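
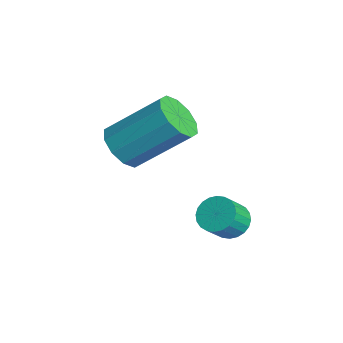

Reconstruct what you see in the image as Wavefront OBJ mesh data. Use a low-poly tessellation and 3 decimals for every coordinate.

v -1.666 -2.447 -0.885
v -0.848 -2.655 -0.99
v -0.277 -1.121 0.42
v -1.094 -0.913 0.525
v -0.968 -2.285 -1.343
v -0.397 -0.751 0.066
v -1.355 -1.977 -1.522
v -0.784 -0.444 -0.112
v -1.86 -1.849 -1.457
v -1.289 -0.315 -0.047
v -2.291 -1.949 -1.173
v -1.72 -0.415 0.236
v -2.483 -2.239 -0.78
v -1.912 -0.705 0.63
v -2.363 -2.609 -0.426
v -1.792 -1.075 0.983
v -1.976 -2.916 -0.248
v -1.405 -1.383 1.162
v -1.471 -3.045 -0.313
v -0.9 -1.511 1.097
v -1.04 -2.945 -0.596
v -0.469 -1.411 0.813
v 0.442 0.194 -3.24
v 0.958 0.569 -3.191
v 1.315 -0.019 -2.451
v 0.798 -0.394 -2.5
v 0.803 0.679 -3.029
v 1.159 0.09 -2.289
v 0.592 0.714 -2.899
v 0.949 0.126 -2.159
v 0.359 0.671 -2.821
v 0.716 0.083 -2.081
v 0.139 0.555 -2.807
v 0.495 -0.033 -2.067
v -0.036 0.384 -2.858
v 0.321 -0.204 -2.119
v -0.138 0.184 -2.968
v 0.219 -0.404 -2.229
v -0.151 -0.014 -3.12
v 0.205 -0.602 -2.38
v -0.075 -0.181 -3.289
v 0.282 -0.769 -2.549
v 0.081 -0.29 -3.451
v 0.437 -0.879 -2.711
v 0.291 -0.326 -3.581
v 0.648 -0.914 -2.841
v 0.524 -0.283 -3.659
v 0.881 -0.871 -2.919
v 0.745 -0.167 -3.673
v 1.101 -0.755 -2.933
v 0.919 0.004 -3.621
v 1.276 -0.584 -2.882
v 1.021 0.204 -3.511
v 1.378 -0.384 -2.772
v 1.035 0.402 -3.36
v 1.391 -0.186 -2.62
f 2 1 5
f 2 5 3
f 3 5 6
f 3 6 4
f 5 1 7
f 5 7 6
f 6 7 8
f 6 8 4
f 7 1 9
f 7 9 8
f 8 9 10
f 8 10 4
f 9 1 11
f 9 11 10
f 10 11 12
f 10 12 4
f 11 1 13
f 11 13 12
f 12 13 14
f 12 14 4
f 13 1 15
f 13 15 14
f 14 15 16
f 14 16 4
f 15 1 17
f 15 17 16
f 16 17 18
f 16 18 4
f 17 1 19
f 17 19 18
f 18 19 20
f 18 20 4
f 19 1 21
f 19 21 20
f 20 21 22
f 20 22 4
f 21 1 2
f 21 2 22
f 22 2 3
f 22 3 4
f 24 23 27
f 24 27 25
f 25 27 28
f 25 28 26
f 27 23 29
f 27 29 28
f 28 29 30
f 28 30 26
f 29 23 31
f 29 31 30
f 30 31 32
f 30 32 26
f 31 23 33
f 31 33 32
f 32 33 34
f 32 34 26
f 33 23 35
f 33 35 34
f 34 35 36
f 34 36 26
f 35 23 37
f 35 37 36
f 36 37 38
f 36 38 26
f 37 23 39
f 37 39 38
f 38 39 40
f 38 40 26
f 39 23 41
f 39 41 40
f 40 41 42
f 40 42 26
f 41 23 43
f 41 43 42
f 42 43 44
f 42 44 26
f 43 23 45
f 43 45 44
f 44 45 46
f 44 46 26
f 45 23 47
f 45 47 46
f 46 47 48
f 46 48 26
f 47 23 49
f 47 49 48
f 48 49 50
f 48 50 26
f 49 23 51
f 49 51 50
f 50 51 52
f 50 52 26
f 51 23 53
f 51 53 52
f 52 53 54
f 52 54 26
f 53 23 55
f 53 55 54
f 54 55 56
f 54 56 26
f 55 23 24
f 55 24 56
f 56 24 25
f 56 25 26



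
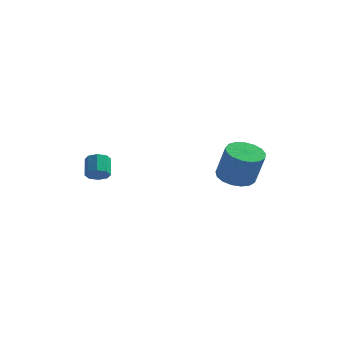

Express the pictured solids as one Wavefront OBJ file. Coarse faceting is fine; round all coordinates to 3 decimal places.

v 2.716 0.461 2.56
v 3.298 1.346 2.527
v 3.925 1.005 4.427
v 3.344 0.119 4.46
v 2.848 1.502 2.703
v 3.475 1.161 4.604
v 2.369 1.42 2.847
v 2.996 1.079 4.747
v 1.969 1.118 2.924
v 2.596 0.777 4.825
v 1.74 0.665 2.919
v 2.367 0.324 4.819
v 1.735 0.165 2.831
v 2.362 -0.176 4.731
v 1.955 -0.267 2.681
v 2.582 -0.608 4.581
v 2.349 -0.532 2.503
v 2.976 -0.873 4.403
v 2.828 -0.57 2.338
v 3.455 -0.911 4.239
v 3.281 -0.372 2.224
v 3.908 -0.713 4.125
v 3.604 0.017 2.187
v 4.231 -0.324 4.088
v 3.725 0.507 2.236
v 4.352 0.166 4.136
v 3.614 0.987 2.358
v 4.241 0.646 4.259
v -3.145 -3.663 3.362
v -2.617 -3.788 3.72
v -2.947 -2.962 4.496
v -3.475 -2.837 4.138
v -2.536 -3.435 3.379
v -2.866 -2.61 4.154
v -2.812 -3.216 3.028
v -3.142 -2.39 3.803
v -3.283 -3.258 2.873
v -3.613 -2.432 3.648
v -3.673 -3.538 3.004
v -4.003 -2.712 3.78
v -3.754 -3.89 3.346
v -4.084 -3.065 4.121
v -3.478 -4.11 3.697
v -3.808 -3.284 4.472
v -3.007 -4.068 3.852
v -3.337 -3.242 4.627
f 2 1 5
f 2 5 3
f 3 5 6
f 3 6 4
f 5 1 7
f 5 7 6
f 6 7 8
f 6 8 4
f 7 1 9
f 7 9 8
f 8 9 10
f 8 10 4
f 9 1 11
f 9 11 10
f 10 11 12
f 10 12 4
f 11 1 13
f 11 13 12
f 12 13 14
f 12 14 4
f 13 1 15
f 13 15 14
f 14 15 16
f 14 16 4
f 15 1 17
f 15 17 16
f 16 17 18
f 16 18 4
f 17 1 19
f 17 19 18
f 18 19 20
f 18 20 4
f 19 1 21
f 19 21 20
f 20 21 22
f 20 22 4
f 21 1 23
f 21 23 22
f 22 23 24
f 22 24 4
f 23 1 25
f 23 25 24
f 24 25 26
f 24 26 4
f 25 1 27
f 25 27 26
f 26 27 28
f 26 28 4
f 27 1 2
f 27 2 28
f 28 2 3
f 28 3 4
f 30 29 33
f 30 33 31
f 31 33 34
f 31 34 32
f 33 29 35
f 33 35 34
f 34 35 36
f 34 36 32
f 35 29 37
f 35 37 36
f 36 37 38
f 36 38 32
f 37 29 39
f 37 39 38
f 38 39 40
f 38 40 32
f 39 29 41
f 39 41 40
f 40 41 42
f 40 42 32
f 41 29 43
f 41 43 42
f 42 43 44
f 42 44 32
f 43 29 45
f 43 45 44
f 44 45 46
f 44 46 32
f 45 29 30
f 45 30 46
f 46 30 31
f 46 31 32



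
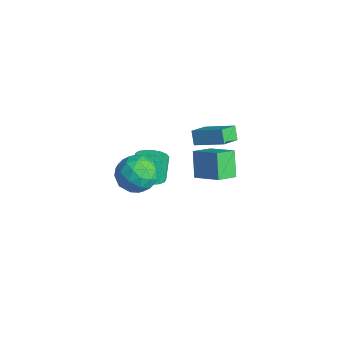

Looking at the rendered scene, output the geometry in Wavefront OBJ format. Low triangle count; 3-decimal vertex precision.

v 0.173 1.724 2.435
v 0.543 0.602 3.044
v 1.646 2.682 3.304
v 2.016 1.559 3.914
v 0.724 1.521 1.726
v 1.094 0.398 2.336
v 2.197 2.478 2.596
v 2.567 1.356 3.205
v 1.658 -2.803 3.292
v 2.39 -2.782 2.29
v 0.49 -4.178 2.41
v 1.222 -4.157 1.408
v 1.642 -4.636 2.473
v 2.363 -3.787 3.018
v 0.517 -3.173 1.682
v 1.238 -2.324 2.227
v 1.684 -3.011 1.295
v 2.379 -3.915 1.784
v 0.501 -3.045 2.916
v 1.196 -3.949 3.405
v 2.126 -2.672 2.868
v 0.754 -4.288 1.832
v 1 -4.57 2.457
v 1.43 -4.557 1.869
v 2.111 -3.263 3.296
v 2.541 -3.25 2.707
v 2.101 -4.34 2.815
v 0.339 -3.71 1.993
v 0.769 -3.697 1.404
v 1.45 -2.403 2.831
v 1.88 -2.39 2.243
v 0.779 -2.62 1.885
v 2.142 -2.794 1.695
v 1.455 -3.602 1.176
v 1.041 -3.024 1.338
v 1.465 -2.525 1.658
v 2.55 -3.325 1.982
v 1.864 -4.133 1.464
v 2.111 -4.415 2.089
v 2.535 -3.916 2.409
v 2.136 -3.46 1.397
v 1.016 -2.827 3.236
v 0.33 -3.635 2.718
v 0.345 -3.044 2.291
v 0.769 -2.545 2.611
v 1.425 -3.358 3.524
v 0.738 -4.166 3.005
v 1.415 -4.435 3.042
v 1.839 -3.936 3.362
v 0.744 -3.5 3.303
v -2.634 4.032 -3.565
v -2.537 2.754 -2.977
v -1.019 4.595 -2.607
v -0.922 3.317 -2.019
v -1.638 3.483 -4.921
v -1.541 2.205 -4.333
v -0.023 4.046 -3.963
v 0.074 2.768 -3.375
v 0.728 -2.26 0.493
v 1.513 -1.768 0.574
v 1.057 -1.268 1.968
v 0.272 -1.76 1.887
v 1.23 -1.485 0.379
v 0.773 -0.985 1.774
v 0.831 -1.379 0.211
v 0.375 -0.88 1.606
v 0.409 -1.476 0.107
v -0.047 -0.976 1.502
v 0.06 -1.752 0.092
v -0.396 -1.252 1.486
v -0.136 -2.144 0.168
v -0.592 -1.645 1.563
v -0.134 -2.563 0.319
v -0.59 -2.063 1.714
v 0.066 -2.912 0.51
v -0.391 -2.413 1.904
v 0.417 -3.112 0.696
v -0.04 -2.613 2.091
v 0.84 -3.117 0.836
v 0.383 -2.617 2.231
v 1.237 -2.925 0.898
v 0.78 -2.426 2.292
v 1.517 -2.581 0.866
v 1.06 -2.081 2.261
v 1.617 -2.163 0.749
v 1.16 -1.664 2.144
f 2 4 1
f 5 2 1
f 1 4 3
f 3 5 1
f 2 8 4
f 6 2 5
f 6 8 2
f 4 8 3
f 7 5 3
f 3 8 7
f 7 6 5
f 8 6 7
f 9 46 25
f 46 20 49
f 25 49 14
f 46 49 25
f 9 25 21
f 25 14 26
f 21 26 10
f 25 26 21
f 9 21 30
f 21 10 31
f 30 31 16
f 21 31 30
f 9 30 42
f 30 16 45
f 42 45 19
f 30 45 42
f 9 42 46
f 42 19 50
f 46 50 20
f 42 50 46
f 10 26 37
f 26 14 40
f 37 40 18
f 26 40 37
f 14 49 27
f 49 20 48
f 27 48 13
f 49 48 27
f 20 50 47
f 50 19 43
f 47 43 11
f 50 43 47
f 19 45 44
f 45 16 32
f 44 32 15
f 45 32 44
f 16 31 36
f 31 10 33
f 36 33 17
f 31 33 36
f 12 38 24
f 38 18 39
f 24 39 13
f 38 39 24
f 12 24 22
f 24 13 23
f 22 23 11
f 24 23 22
f 12 22 29
f 22 11 28
f 29 28 15
f 22 28 29
f 12 29 34
f 29 15 35
f 34 35 17
f 29 35 34
f 12 34 38
f 34 17 41
f 38 41 18
f 34 41 38
f 13 39 27
f 39 18 40
f 27 40 14
f 39 40 27
f 11 23 47
f 23 13 48
f 47 48 20
f 23 48 47
f 15 28 44
f 28 11 43
f 44 43 19
f 28 43 44
f 17 35 36
f 35 15 32
f 36 32 16
f 35 32 36
f 18 41 37
f 41 17 33
f 37 33 10
f 41 33 37
f 52 54 51
f 55 52 51
f 51 54 53
f 53 55 51
f 52 58 54
f 56 52 55
f 56 58 52
f 54 58 53
f 57 55 53
f 53 58 57
f 57 56 55
f 58 56 57
f 60 59 63
f 60 63 61
f 61 63 64
f 61 64 62
f 63 59 65
f 63 65 64
f 64 65 66
f 64 66 62
f 65 59 67
f 65 67 66
f 66 67 68
f 66 68 62
f 67 59 69
f 67 69 68
f 68 69 70
f 68 70 62
f 69 59 71
f 69 71 70
f 70 71 72
f 70 72 62
f 71 59 73
f 71 73 72
f 72 73 74
f 72 74 62
f 73 59 75
f 73 75 74
f 74 75 76
f 74 76 62
f 75 59 77
f 75 77 76
f 76 77 78
f 76 78 62
f 77 59 79
f 77 79 78
f 78 79 80
f 78 80 62
f 79 59 81
f 79 81 80
f 80 81 82
f 80 82 62
f 81 59 83
f 81 83 82
f 82 83 84
f 82 84 62
f 83 59 85
f 83 85 84
f 84 85 86
f 84 86 62
f 85 59 60
f 85 60 86
f 86 60 61
f 86 61 62



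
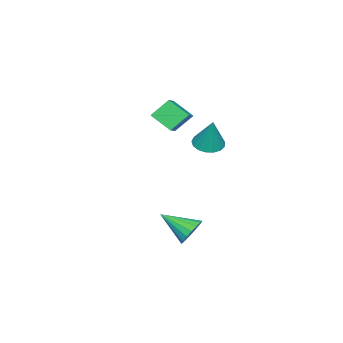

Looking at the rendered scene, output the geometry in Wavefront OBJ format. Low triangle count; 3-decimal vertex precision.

v -2.195 1.337 0.243
v -1.313 1.182 0.035
v -1.645 1.903 2.157
v -1.373 1.604 -0.072
v -1.623 1.966 -0.108
v -2.003 2.183 -0.062
v -2.427 2.206 0.053
v -2.798 2.031 0.211
v -3.031 1.696 0.378
v -3.073 1.279 0.513
v -2.913 0.875 0.586
v -2.589 0.577 0.581
v -2.175 0.453 0.499
v -1.765 0.532 0.358
v -1.454 0.795 0.191
v -4.72 -0.965 0.833
v -4.745 -2.231 1.709
v -3.417 -0.537 1.488
v -3.441 -1.803 2.364
v -3.959 -1.697 -0.204
v -3.983 -2.963 0.672
v -2.655 -1.269 0.451
v -2.68 -2.535 1.327
v 3.355 3.34 -3.552
v 4.245 3.317 -3.784
v 3.565 1.6 -2.568
v 4.241 3.533 -3.4
v 4.034 3.705 -3.052
v 3.672 3.794 -2.818
v 3.237 3.778 -2.752
v 2.829 3.662 -2.87
v 2.541 3.472 -3.144
v 2.44 3.252 -3.512
v 2.548 3.052 -3.889
v 2.841 2.917 -4.189
v 3.252 2.88 -4.343
v 3.686 2.948 -4.316
v 4.045 3.105 -4.114
f 2 1 4
f 2 4 3
f 4 1 5
f 4 5 3
f 5 1 6
f 5 6 3
f 6 1 7
f 6 7 3
f 7 1 8
f 7 8 3
f 8 1 9
f 8 9 3
f 9 1 10
f 9 10 3
f 10 1 11
f 10 11 3
f 11 1 12
f 11 12 3
f 12 1 13
f 12 13 3
f 13 1 14
f 13 14 3
f 14 1 15
f 14 15 3
f 15 1 2
f 15 2 3
f 17 19 16
f 20 17 16
f 16 19 18
f 18 20 16
f 17 23 19
f 21 17 20
f 21 23 17
f 19 23 18
f 22 20 18
f 18 23 22
f 22 21 20
f 23 21 22
f 25 24 27
f 25 27 26
f 27 24 28
f 27 28 26
f 28 24 29
f 28 29 26
f 29 24 30
f 29 30 26
f 30 24 31
f 30 31 26
f 31 24 32
f 31 32 26
f 32 24 33
f 32 33 26
f 33 24 34
f 33 34 26
f 34 24 35
f 34 35 26
f 35 24 36
f 35 36 26
f 36 24 37
f 36 37 26
f 37 24 38
f 37 38 26
f 38 24 25
f 38 25 26



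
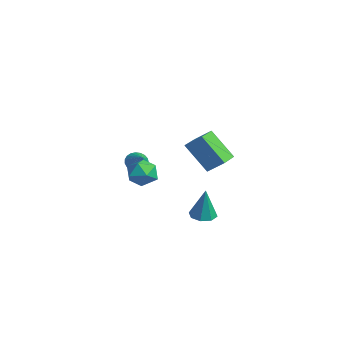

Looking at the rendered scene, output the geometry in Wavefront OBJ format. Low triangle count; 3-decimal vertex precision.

v -0.032 0.379 0.921
v -1.111 -0.474 2.586
v -1.095 1.425 0.767
v -2.175 0.572 2.432
v 0.575 1.108 1.688
v -0.505 0.255 3.353
v -0.489 2.154 1.534
v -1.568 1.301 3.199
v 3.224 -1.29 -0.509
v 3.831 -1.714 -0.626
v 3.576 -1.31 1.389
v 3.949 -1.153 -0.642
v 3.642 -0.671 -0.58
v 3.09 -0.552 -0.476
v 2.617 -0.865 -0.391
v 2.499 -1.427 -0.376
v 2.805 -1.908 -0.438
v 3.357 -2.027 -0.541
v 0.089 -3.629 1.802
v 0.666 -2.883 1.96
v 1.274 -4.597 2.04
v 1.851 -3.851 2.198
v 1.164 -4.065 2.827
v 0.431 -3.467 2.681
v 1.509 -4.013 1.319
v 0.776 -3.415 1.173
v 1.544 -3.12 1.662
v 1.331 -3.153 2.594
v 0.609 -4.327 1.406
v 0.396 -4.36 2.338
v -4.561 -1.86 0.157
v -4.205 -2.088 -0.376
v -3.379 -2 1.003
v -4.162 -1.81 -0.392
v -4.187 -1.539 -0.312
v -4.277 -1.325 -0.151
v -4.416 -1.203 0.063
v -4.58 -1.194 0.293
v -4.74 -1.301 0.499
v -4.87 -1.505 0.647
v -4.946 -1.77 0.709
v -4.956 -2.05 0.677
v -4.897 -2.298 0.554
v -4.78 -2.47 0.362
v -4.625 -2.537 0.135
v -4.459 -2.487 -0.088
v -4.311 -2.328 -0.269
f 2 4 1
f 5 2 1
f 1 4 3
f 3 5 1
f 2 8 4
f 6 2 5
f 6 8 2
f 4 8 3
f 7 5 3
f 3 8 7
f 7 6 5
f 8 6 7
f 10 9 12
f 10 12 11
f 12 9 13
f 12 13 11
f 13 9 14
f 13 14 11
f 14 9 15
f 14 15 11
f 15 9 16
f 15 16 11
f 16 9 17
f 16 17 11
f 17 9 18
f 17 18 11
f 18 9 10
f 18 10 11
f 19 30 24
f 19 24 20
f 19 20 26
f 19 26 29
f 19 29 30
f 20 24 28
f 24 30 23
f 30 29 21
f 29 26 25
f 26 20 27
f 22 28 23
f 22 23 21
f 22 21 25
f 22 25 27
f 22 27 28
f 23 28 24
f 21 23 30
f 25 21 29
f 27 25 26
f 28 27 20
f 32 31 34
f 32 34 33
f 34 31 35
f 34 35 33
f 35 31 36
f 35 36 33
f 36 31 37
f 36 37 33
f 37 31 38
f 37 38 33
f 38 31 39
f 38 39 33
f 39 31 40
f 39 40 33
f 40 31 41
f 40 41 33
f 41 31 42
f 41 42 33
f 42 31 43
f 42 43 33
f 43 31 44
f 43 44 33
f 44 31 45
f 44 45 33
f 45 31 46
f 45 46 33
f 46 31 47
f 46 47 33
f 47 31 32
f 47 32 33



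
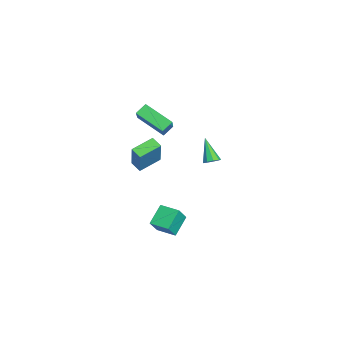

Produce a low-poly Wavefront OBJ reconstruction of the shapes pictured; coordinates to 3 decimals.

v -2.175 -3.224 0.825
v -1.166 -3.228 2.746
v -2.953 -1.972 1.237
v -1.944 -1.977 3.158
v -1.596 -2.763 0.522
v -0.587 -2.768 2.443
v -2.374 -1.512 0.934
v -1.365 -1.516 2.855
v -2.099 1.519 0.857
v -1.699 1.211 1.101
v -3.181 1.181 2.203
v -1.672 1.576 1.215
v -1.844 1.914 1.161
v -2.135 2.067 0.965
v -2.41 1.963 0.718
v -2.539 1.652 0.537
v -2.462 1.278 0.505
v -2.215 1.017 0.638
v -1.914 0.99 0.873
v -2.946 -2.912 4.695
v -3.359 -2.326 5.187
v -4.362 -2.791 3.36
v -4.776 -2.205 3.853
v -1.924 -1.395 3.747
v -2.338 -0.809 4.24
v -3.341 -1.274 2.413
v -3.754 -0.688 2.905
v -1.492 -1.77 -4.788
v -0.828 -2.232 -3.658
v -2.507 -1.08 -3.908
v -1.842 -1.542 -2.779
v -0.758 -0.698 -4.781
v -0.093 -1.16 -3.652
v -1.772 -0.008 -3.902
v -1.108 -0.47 -2.772
f 2 4 1
f 5 2 1
f 1 4 3
f 3 5 1
f 2 8 4
f 6 2 5
f 6 8 2
f 4 8 3
f 7 5 3
f 3 8 7
f 7 6 5
f 8 6 7
f 10 9 12
f 10 12 11
f 12 9 13
f 12 13 11
f 13 9 14
f 13 14 11
f 14 9 15
f 14 15 11
f 15 9 16
f 15 16 11
f 16 9 17
f 16 17 11
f 17 9 18
f 17 18 11
f 18 9 19
f 18 19 11
f 19 9 10
f 19 10 11
f 21 23 20
f 24 21 20
f 20 23 22
f 22 24 20
f 21 27 23
f 25 21 24
f 25 27 21
f 23 27 22
f 26 24 22
f 22 27 26
f 26 25 24
f 27 25 26
f 29 31 28
f 32 29 28
f 28 31 30
f 30 32 28
f 29 35 31
f 33 29 32
f 33 35 29
f 31 35 30
f 34 32 30
f 30 35 34
f 34 33 32
f 35 33 34



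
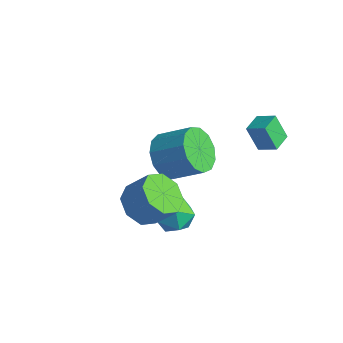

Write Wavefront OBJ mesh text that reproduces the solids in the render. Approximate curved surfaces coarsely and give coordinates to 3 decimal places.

v -1.336 -2.5 -1.838
v -0.609 -3.097 -2.111
v 0.144 -2.637 -1.116
v -0.584 -2.04 -0.842
v -0.573 -2.428 -2.448
v 0.179 -1.967 -1.453
v -0.984 -1.801 -2.427
v -0.232 -1.34 -1.432
v -1.602 -1.584 -2.061
v -0.849 -1.123 -1.066
v -2.064 -1.903 -1.564
v -1.311 -1.443 -0.569
v -2.099 -2.573 -1.227
v -1.347 -2.112 -0.232
v -1.688 -3.2 -1.248
v -0.936 -2.739 -0.253
v -1.071 -3.417 -1.614
v -0.318 -2.956 -0.619
v -1.385 -0.376 -2.855
v -0.601 -0.436 -3.322
v -2.019 -1.324 -3.798
v -1.235 -1.384 -4.265
v -1.295 -1.739 -3.424
v -0.903 -1.153 -2.841
v -1.717 -0.607 -4.279
v -1.325 -0.021 -3.696
v -0.806 -0.578 -4.202
v -0.545 -1.278 -3.674
v -2.075 -0.482 -3.446
v -1.814 -1.182 -2.918
v 0.419 1.809 0.105
v -0.061 1.611 1.165
v 0.097 2.659 0.117
v -0.383 2.462 1.177
v 1.143 2.078 0.483
v 0.663 1.881 1.543
v 0.821 2.929 0.495
v 0.341 2.731 1.555
v -4.315 1.306 -3.551
v -3.554 0.857 -4.206
v -2.364 1.585 -3.324
v -3.125 2.034 -2.669
v -3.701 1.404 -4.459
v -2.512 2.131 -3.576
v -4.043 1.92 -4.423
v -2.854 2.647 -3.54
v -4.471 2.24 -4.111
v -3.282 2.968 -3.228
v -4.85 2.265 -3.62
v -3.661 2.992 -2.738
v -5.058 1.985 -3.108
v -3.869 2.712 -2.226
v -5.031 1.489 -2.737
v -3.842 2.217 -1.854
v -4.776 0.936 -2.624
v -3.587 1.663 -1.741
v -4.375 0.5 -2.806
v -3.186 1.227 -1.923
v -3.954 0.32 -3.224
v -2.765 1.047 -2.341
v -3.648 0.453 -3.746
v -2.459 1.181 -2.863
f 2 1 5
f 2 5 3
f 3 5 6
f 3 6 4
f 5 1 7
f 5 7 6
f 6 7 8
f 6 8 4
f 7 1 9
f 7 9 8
f 8 9 10
f 8 10 4
f 9 1 11
f 9 11 10
f 10 11 12
f 10 12 4
f 11 1 13
f 11 13 12
f 12 13 14
f 12 14 4
f 13 1 15
f 13 15 14
f 14 15 16
f 14 16 4
f 15 1 17
f 15 17 16
f 16 17 18
f 16 18 4
f 17 1 2
f 17 2 18
f 18 2 3
f 18 3 4
f 19 30 24
f 19 24 20
f 19 20 26
f 19 26 29
f 19 29 30
f 20 24 28
f 24 30 23
f 30 29 21
f 29 26 25
f 26 20 27
f 22 28 23
f 22 23 21
f 22 21 25
f 22 25 27
f 22 27 28
f 23 28 24
f 21 23 30
f 25 21 29
f 27 25 26
f 28 27 20
f 32 34 31
f 35 32 31
f 31 34 33
f 33 35 31
f 32 38 34
f 36 32 35
f 36 38 32
f 34 38 33
f 37 35 33
f 33 38 37
f 37 36 35
f 38 36 37
f 40 39 43
f 40 43 41
f 41 43 44
f 41 44 42
f 43 39 45
f 43 45 44
f 44 45 46
f 44 46 42
f 45 39 47
f 45 47 46
f 46 47 48
f 46 48 42
f 47 39 49
f 47 49 48
f 48 49 50
f 48 50 42
f 49 39 51
f 49 51 50
f 50 51 52
f 50 52 42
f 51 39 53
f 51 53 52
f 52 53 54
f 52 54 42
f 53 39 55
f 53 55 54
f 54 55 56
f 54 56 42
f 55 39 57
f 55 57 56
f 56 57 58
f 56 58 42
f 57 39 59
f 57 59 58
f 58 59 60
f 58 60 42
f 59 39 61
f 59 61 60
f 60 61 62
f 60 62 42
f 61 39 40
f 61 40 62
f 62 40 41
f 62 41 42



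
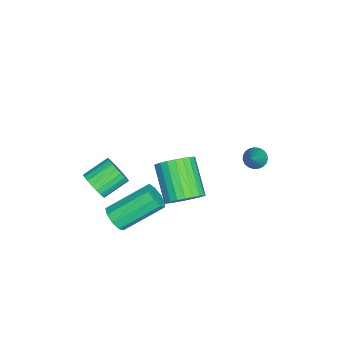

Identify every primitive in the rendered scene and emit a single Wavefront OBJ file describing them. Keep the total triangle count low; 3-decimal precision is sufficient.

v 3.185 -2.295 -1.717
v 3.539 -1.858 -2.098
v 2.79 -0.208 -0.905
v 2.435 -0.645 -0.523
v 3.115 -1.92 -2.279
v 2.366 -0.269 -1.086
v 2.724 -2.157 -2.197
v 1.975 -0.507 -1.004
v 2.548 -2.459 -1.89
v 1.799 -0.808 -0.697
v 2.67 -2.684 -1.502
v 1.921 -1.034 -0.308
v 3.033 -2.727 -1.214
v 2.284 -1.077 -0.021
v 3.467 -2.568 -1.162
v 2.718 -0.918 0.032
v 3.769 -2.282 -1.369
v 3.02 -0.631 -0.175
v 3.797 -2.001 -1.739
v 3.048 -0.351 -0.545
v 2.909 0.683 -0.031
v 3.524 0.462 0.559
v 2.146 -0.223 1.74
v 1.531 -0.003 1.151
v 3.449 0.783 0.657
v 2.071 0.097 1.838
v 3.291 1.088 0.65
v 1.914 0.402 1.832
v 3.076 1.331 0.54
v 1.698 0.646 1.722
v 2.835 1.476 0.343
v 1.457 0.791 1.525
v 2.605 1.5 0.089
v 1.227 0.815 1.27
v 2.422 1.399 -0.183
v 1.044 0.714 0.998
v 2.312 1.19 -0.432
v 0.935 0.505 0.749
v 2.294 0.903 -0.62
v 0.916 0.218 0.561
v 2.369 0.583 -0.718
v 0.991 -0.103 0.463
v 2.526 0.278 -0.712
v 1.149 -0.408 0.47
v 2.742 0.034 -0.602
v 1.364 -0.651 0.58
v 2.983 -0.111 -0.405
v 1.605 -0.796 0.777
v 3.213 -0.135 -0.15
v 1.835 -0.82 1.031
v 3.396 -0.034 0.122
v 2.018 -0.719 1.303
v 3.505 0.175 0.371
v 2.128 -0.51 1.552
v 2.724 -3.277 -0.015
v 3.038 -2.757 -0.421
v 2.29 -1.844 0.17
v 1.976 -2.363 0.575
v 2.802 -2.838 -0.594
v 2.054 -1.925 -0.003
v 2.553 -2.996 -0.667
v 1.805 -2.082 -0.077
v 2.333 -3.201 -0.627
v 1.585 -2.288 -0.037
v 2.181 -3.42 -0.482
v 1.433 -2.507 0.109
v 2.123 -3.614 -0.256
v 1.375 -2.701 0.335
v 2.169 -3.749 0.012
v 1.42 -2.836 0.602
v 2.31 -3.803 0.275
v 1.562 -2.89 0.865
v 2.524 -3.766 0.488
v 1.775 -2.853 1.078
v 2.772 -3.644 0.614
v 2.023 -2.731 1.204
v 3.011 -3.459 0.631
v 2.263 -2.546 1.221
v 3.201 -3.242 0.536
v 2.453 -2.329 1.126
v 3.309 -3.031 0.346
v 2.561 -2.118 0.937
v 3.315 -2.863 0.094
v 2.567 -1.949 0.684
v 3.22 -2.766 -0.177
v 2.471 -1.852 0.413
v -2.857 2.901 -2.725
v -2.504 2.65 -3.095
v -1.443 2.879 -1.355
v -2.461 2.879 -3.135
v -2.488 3.113 -3.104
v -2.578 3.31 -3.007
v -2.716 3.436 -2.862
v -2.879 3.47 -2.694
v -3.038 3.405 -2.53
v -3.166 3.254 -2.401
v -3.241 3.041 -2.327
v -3.249 2.804 -2.323
v -3.19 2.584 -2.388
v -3.073 2.419 -2.511
v -2.919 2.337 -2.671
v -2.754 2.353 -2.841
v -2.607 2.463 -2.991
f 2 1 5
f 2 5 3
f 3 5 6
f 3 6 4
f 5 1 7
f 5 7 6
f 6 7 8
f 6 8 4
f 7 1 9
f 7 9 8
f 8 9 10
f 8 10 4
f 9 1 11
f 9 11 10
f 10 11 12
f 10 12 4
f 11 1 13
f 11 13 12
f 12 13 14
f 12 14 4
f 13 1 15
f 13 15 14
f 14 15 16
f 14 16 4
f 15 1 17
f 15 17 16
f 16 17 18
f 16 18 4
f 17 1 19
f 17 19 18
f 18 19 20
f 18 20 4
f 19 1 2
f 19 2 20
f 20 2 3
f 20 3 4
f 22 21 25
f 22 25 23
f 23 25 26
f 23 26 24
f 25 21 27
f 25 27 26
f 26 27 28
f 26 28 24
f 27 21 29
f 27 29 28
f 28 29 30
f 28 30 24
f 29 21 31
f 29 31 30
f 30 31 32
f 30 32 24
f 31 21 33
f 31 33 32
f 32 33 34
f 32 34 24
f 33 21 35
f 33 35 34
f 34 35 36
f 34 36 24
f 35 21 37
f 35 37 36
f 36 37 38
f 36 38 24
f 37 21 39
f 37 39 38
f 38 39 40
f 38 40 24
f 39 21 41
f 39 41 40
f 40 41 42
f 40 42 24
f 41 21 43
f 41 43 42
f 42 43 44
f 42 44 24
f 43 21 45
f 43 45 44
f 44 45 46
f 44 46 24
f 45 21 47
f 45 47 46
f 46 47 48
f 46 48 24
f 47 21 49
f 47 49 48
f 48 49 50
f 48 50 24
f 49 21 51
f 49 51 50
f 50 51 52
f 50 52 24
f 51 21 53
f 51 53 52
f 52 53 54
f 52 54 24
f 53 21 22
f 53 22 54
f 54 22 23
f 54 23 24
f 56 55 59
f 56 59 57
f 57 59 60
f 57 60 58
f 59 55 61
f 59 61 60
f 60 61 62
f 60 62 58
f 61 55 63
f 61 63 62
f 62 63 64
f 62 64 58
f 63 55 65
f 63 65 64
f 64 65 66
f 64 66 58
f 65 55 67
f 65 67 66
f 66 67 68
f 66 68 58
f 67 55 69
f 67 69 68
f 68 69 70
f 68 70 58
f 69 55 71
f 69 71 70
f 70 71 72
f 70 72 58
f 71 55 73
f 71 73 72
f 72 73 74
f 72 74 58
f 73 55 75
f 73 75 74
f 74 75 76
f 74 76 58
f 75 55 77
f 75 77 76
f 76 77 78
f 76 78 58
f 77 55 79
f 77 79 78
f 78 79 80
f 78 80 58
f 79 55 81
f 79 81 80
f 80 81 82
f 80 82 58
f 81 55 83
f 81 83 82
f 82 83 84
f 82 84 58
f 83 55 85
f 83 85 84
f 84 85 86
f 84 86 58
f 85 55 56
f 85 56 86
f 86 56 57
f 86 57 58
f 88 87 90
f 88 90 89
f 90 87 91
f 90 91 89
f 91 87 92
f 91 92 89
f 92 87 93
f 92 93 89
f 93 87 94
f 93 94 89
f 94 87 95
f 94 95 89
f 95 87 96
f 95 96 89
f 96 87 97
f 96 97 89
f 97 87 98
f 97 98 89
f 98 87 99
f 98 99 89
f 99 87 100
f 99 100 89
f 100 87 101
f 100 101 89
f 101 87 102
f 101 102 89
f 102 87 103
f 102 103 89
f 103 87 88
f 103 88 89



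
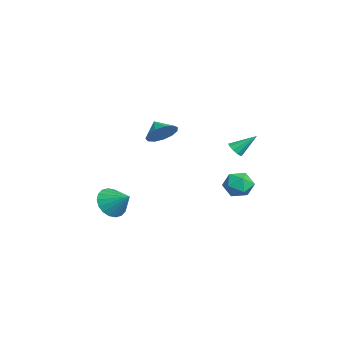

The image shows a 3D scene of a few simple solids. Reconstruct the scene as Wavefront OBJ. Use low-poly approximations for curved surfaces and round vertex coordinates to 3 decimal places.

v -0.034 3.033 -3.412
v 0.654 2.705 -2.888
v -1.034 2.435 -2.472
v -0.346 2.107 -1.948
v -0.502 3.018 -1.99
v 0.116 3.388 -2.571
v -0.496 1.752 -2.789
v 0.122 2.122 -3.37
v 0.369 1.914 -2.503
v 0.365 2.696 -2.009
v -0.745 2.444 -3.351
v -0.749 3.226 -2.857
v 1.509 -4.354 -2.813
v 2.254 -4.592 -3.42
v 2.391 -3.546 -2.047
v 2.086 -4.231 -3.608
v 1.804 -3.894 -3.638
v 1.463 -3.648 -3.505
v 1.131 -3.542 -3.235
v 0.875 -3.597 -2.881
v 0.744 -3.802 -2.514
v 0.764 -4.116 -2.206
v 0.932 -4.478 -2.018
v 1.215 -4.814 -1.987
v 1.555 -5.06 -2.12
v 1.887 -5.166 -2.39
v 2.144 -5.111 -2.744
v 2.275 -4.906 -3.111
v -0.579 2.45 -0.266
v -0.094 2.248 -0.102
v -0.441 3.57 0.706
v -0.037 2.463 -0.359
v -0.186 2.674 -0.58
v -0.486 2.798 -0.681
v -0.821 2.79 -0.624
v -1.063 2.652 -0.43
v -1.121 2.436 -0.174
v -0.971 2.226 0.047
v -0.672 2.101 0.149
v -0.337 2.109 0.092
v -1.482 -1.307 0.786
v -1.009 -2.098 0.97
v -2.238 -1.613 1.414
v -0.853 -1.743 1.331
v -0.896 -1.25 1.519
v -1.126 -0.775 1.475
v -1.468 -0.469 1.211
v -1.815 -0.428 0.813
v -2.056 -0.667 0.406
v -2.114 -1.109 0.12
v -1.972 -1.613 0.045
v -1.674 -2.021 0.206
v -1.315 -2.201 0.55
f 1 12 6
f 1 6 2
f 1 2 8
f 1 8 11
f 1 11 12
f 2 6 10
f 6 12 5
f 12 11 3
f 11 8 7
f 8 2 9
f 4 10 5
f 4 5 3
f 4 3 7
f 4 7 9
f 4 9 10
f 5 10 6
f 3 5 12
f 7 3 11
f 9 7 8
f 10 9 2
f 14 13 16
f 14 16 15
f 16 13 17
f 16 17 15
f 17 13 18
f 17 18 15
f 18 13 19
f 18 19 15
f 19 13 20
f 19 20 15
f 20 13 21
f 20 21 15
f 21 13 22
f 21 22 15
f 22 13 23
f 22 23 15
f 23 13 24
f 23 24 15
f 24 13 25
f 24 25 15
f 25 13 26
f 25 26 15
f 26 13 27
f 26 27 15
f 27 13 28
f 27 28 15
f 28 13 14
f 28 14 15
f 30 29 32
f 30 32 31
f 32 29 33
f 32 33 31
f 33 29 34
f 33 34 31
f 34 29 35
f 34 35 31
f 35 29 36
f 35 36 31
f 36 29 37
f 36 37 31
f 37 29 38
f 37 38 31
f 38 29 39
f 38 39 31
f 39 29 40
f 39 40 31
f 40 29 30
f 40 30 31
f 42 41 44
f 42 44 43
f 44 41 45
f 44 45 43
f 45 41 46
f 45 46 43
f 46 41 47
f 46 47 43
f 47 41 48
f 47 48 43
f 48 41 49
f 48 49 43
f 49 41 50
f 49 50 43
f 50 41 51
f 50 51 43
f 51 41 52
f 51 52 43
f 52 41 53
f 52 53 43
f 53 41 42
f 53 42 43



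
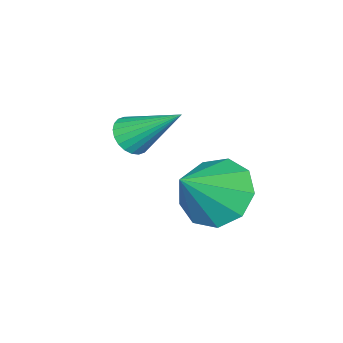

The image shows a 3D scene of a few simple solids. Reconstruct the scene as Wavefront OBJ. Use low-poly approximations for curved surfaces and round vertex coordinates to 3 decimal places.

v -2.748 -4.594 1.868
v -2.33 -4.294 1.58
v -2.912 -3.266 3.012
v -2.519 -4.223 1.471
v -2.743 -4.209 1.421
v -2.969 -4.253 1.44
v -3.16 -4.349 1.524
v -3.289 -4.482 1.661
v -3.336 -4.632 1.829
v -3.293 -4.777 2.003
v -3.167 -4.894 2.156
v -2.978 -4.965 2.266
v -2.753 -4.979 2.315
v -2.528 -4.935 2.296
v -2.336 -4.839 2.212
v -2.207 -4.706 2.076
v -2.161 -4.556 1.908
v -2.204 -4.411 1.734
v -2.554 -2.054 0.965
v -1.909 -2.281 0.208
v -1.326 -2.266 2.075
v -1.901 -1.594 0.33
v -2.199 -1.122 0.749
v -2.662 -1.086 1.269
v -3.076 -1.503 1.647
v -3.245 -2.177 1.705
v -3.091 -2.794 1.417
v -2.686 -3.064 0.917
v -2.219 -2.862 0.44
f 2 1 4
f 2 4 3
f 4 1 5
f 4 5 3
f 5 1 6
f 5 6 3
f 6 1 7
f 6 7 3
f 7 1 8
f 7 8 3
f 8 1 9
f 8 9 3
f 9 1 10
f 9 10 3
f 10 1 11
f 10 11 3
f 11 1 12
f 11 12 3
f 12 1 13
f 12 13 3
f 13 1 14
f 13 14 3
f 14 1 15
f 14 15 3
f 15 1 16
f 15 16 3
f 16 1 17
f 16 17 3
f 17 1 18
f 17 18 3
f 18 1 2
f 18 2 3
f 20 19 22
f 20 22 21
f 22 19 23
f 22 23 21
f 23 19 24
f 23 24 21
f 24 19 25
f 24 25 21
f 25 19 26
f 25 26 21
f 26 19 27
f 26 27 21
f 27 19 28
f 27 28 21
f 28 19 29
f 28 29 21
f 29 19 20
f 29 20 21



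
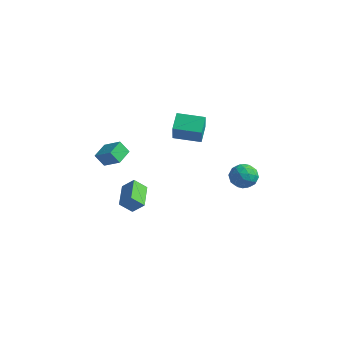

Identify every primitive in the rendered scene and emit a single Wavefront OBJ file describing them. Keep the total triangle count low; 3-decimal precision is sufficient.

v -3.15 -3.642 2.441
v -2.012 -3.62 3.167
v -3.324 -2.499 2.679
v -2.186 -2.477 3.405
v -2.654 -3.403 1.655
v -1.516 -3.381 2.381
v -2.828 -2.26 1.893
v -1.69 -2.238 2.619
v 2.795 3.799 -1.846
v 3.409 3.451 -1.2
v 1.611 3.429 -0.92
v 2.225 3.081 -0.274
v 2.188 4.023 -0.44
v 2.92 4.251 -1.012
v 2.1 2.629 -1.108
v 2.832 2.857 -1.68
v 2.98 2.727 -0.744
v 3.034 3.589 -0.331
v 1.986 3.291 -1.789
v 2.04 4.153 -1.376
v 3.206 3.657 -1.605
v 1.814 3.223 -0.515
v 1.792 3.776 -0.613
v 2.153 3.572 -0.233
v 2.918 4.128 -1.494
v 3.279 3.923 -1.114
v 2.562 4.259 -0.667
v 1.741 2.957 -1.006
v 2.102 2.752 -0.626
v 2.867 3.308 -1.887
v 3.228 3.104 -1.507
v 2.458 2.621 -1.453
v 3.314 3.027 -0.957
v 2.618 2.81 -0.412
v 2.545 2.544 -0.902
v 2.975 2.679 -1.239
v 3.346 3.534 -0.714
v 2.65 3.317 -0.169
v 2.629 3.87 -0.267
v 3.059 4.004 -0.603
v 3.094 3.109 -0.446
v 2.37 3.563 -1.951
v 1.674 3.346 -1.406
v 1.961 2.876 -1.517
v 2.391 3.01 -1.853
v 2.402 4.07 -1.708
v 1.706 3.853 -1.163
v 2.045 4.201 -0.881
v 2.475 4.336 -1.218
v 1.926 3.771 -1.674
v -1.252 -3.547 0.51
v -0.562 -3.306 1.222
v -0.701 -3.026 -0.201
v -0.01 -2.785 0.51
v -0.39 -4.955 0.15
v 0.301 -4.714 0.861
v 0.162 -4.434 -0.562
v 0.852 -4.193 0.15
v -2.461 3.057 0.568
v -1.994 2.407 1.954
v -2.914 4.104 1.212
v -2.447 3.455 2.597
v -0.873 3.845 0.403
v -0.406 3.196 1.788
v -1.326 4.893 1.046
v -0.859 4.243 2.432
f 2 4 1
f 5 2 1
f 1 4 3
f 3 5 1
f 2 8 4
f 6 2 5
f 6 8 2
f 4 8 3
f 7 5 3
f 3 8 7
f 7 6 5
f 8 6 7
f 9 46 25
f 46 20 49
f 25 49 14
f 46 49 25
f 9 25 21
f 25 14 26
f 21 26 10
f 25 26 21
f 9 21 30
f 21 10 31
f 30 31 16
f 21 31 30
f 9 30 42
f 30 16 45
f 42 45 19
f 30 45 42
f 9 42 46
f 42 19 50
f 46 50 20
f 42 50 46
f 10 26 37
f 26 14 40
f 37 40 18
f 26 40 37
f 14 49 27
f 49 20 48
f 27 48 13
f 49 48 27
f 20 50 47
f 50 19 43
f 47 43 11
f 50 43 47
f 19 45 44
f 45 16 32
f 44 32 15
f 45 32 44
f 16 31 36
f 31 10 33
f 36 33 17
f 31 33 36
f 12 38 24
f 38 18 39
f 24 39 13
f 38 39 24
f 12 24 22
f 24 13 23
f 22 23 11
f 24 23 22
f 12 22 29
f 22 11 28
f 29 28 15
f 22 28 29
f 12 29 34
f 29 15 35
f 34 35 17
f 29 35 34
f 12 34 38
f 34 17 41
f 38 41 18
f 34 41 38
f 13 39 27
f 39 18 40
f 27 40 14
f 39 40 27
f 11 23 47
f 23 13 48
f 47 48 20
f 23 48 47
f 15 28 44
f 28 11 43
f 44 43 19
f 28 43 44
f 17 35 36
f 35 15 32
f 36 32 16
f 35 32 36
f 18 41 37
f 41 17 33
f 37 33 10
f 41 33 37
f 52 54 51
f 55 52 51
f 51 54 53
f 53 55 51
f 52 58 54
f 56 52 55
f 56 58 52
f 54 58 53
f 57 55 53
f 53 58 57
f 57 56 55
f 58 56 57
f 60 62 59
f 63 60 59
f 59 62 61
f 61 63 59
f 60 66 62
f 64 60 63
f 64 66 60
f 62 66 61
f 65 63 61
f 61 66 65
f 65 64 63
f 66 64 65



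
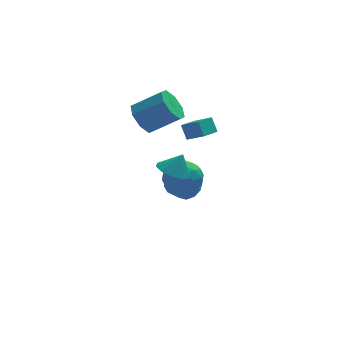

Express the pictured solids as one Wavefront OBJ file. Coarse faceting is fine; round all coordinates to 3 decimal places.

v -0.127 -1.131 0.101
v 0.779 -1.724 0.366
v -1.059 -1.976 1.394
v -0.153 -2.569 1.659
v -0.184 -1.475 1.871
v 0.392 -0.953 1.072
v -0.672 -2.747 0.688
v -0.096 -2.225 -0.111
v 0.442 -2.723 0.729
v 0.743 -1.937 1.46
v -1.023 -1.763 0.3
v -0.722 -0.977 1.031
v 0.408 -1.354 0.12
v -0.688 -2.346 1.64
v -0.706 -1.704 1.764
v -0.174 -2.052 1.92
v 0.18 -0.9 0.535
v 0.712 -1.249 0.691
v 0.146 -1.103 1.575
v -0.992 -2.451 1.069
v -0.46 -2.8 1.225
v -0.106 -1.648 -0.16
v 0.426 -1.996 -0.004
v -0.426 -2.597 0.185
v 0.742 -2.289 0.489
v 0.194 -2.786 1.249
v -0.11 -2.89 0.679
v 0.228 -2.583 0.209
v 0.919 -1.827 0.919
v 0.371 -2.324 1.678
v 0.353 -1.681 1.803
v 0.692 -1.374 1.333
v 0.721 -2.414 1.132
v -0.651 -1.376 0.082
v -1.199 -1.873 0.841
v -0.972 -2.326 0.427
v -0.633 -2.019 -0.043
v -0.474 -0.914 0.511
v -1.022 -1.411 1.271
v -0.508 -1.117 1.551
v -0.17 -0.81 1.081
v -1.001 -1.286 0.628
v 1.026 2.781 -3.321
v 1.695 2.502 -2.821
v 1.022 2.22 -2.079
v 0.354 2.499 -2.579
v 1.604 3.026 -2.704
v 0.932 2.744 -1.962
v 1.293 3.455 -2.823
v 0.621 3.174 -2.081
v 0.88 3.628 -3.132
v 0.208 3.346 -2.39
v 0.523 3.476 -3.513
v -0.15 3.195 -2.771
v 0.358 3.06 -3.821
v -0.315 2.778 -3.079
v 0.448 2.536 -3.938
v -0.224 2.254 -3.196
v 0.759 2.106 -3.819
v 0.087 1.825 -3.077
v 1.172 1.934 -3.51
v 0.5 1.652 -2.768
v 1.53 2.085 -3.129
v 0.857 1.804 -2.387
v 0.236 -0.856 2.987
v 0.985 -1.518 3.595
v 0.036 -0.375 3.757
v 0.785 -1.036 4.366
v 1.055 -0.144 2.754
v 1.804 -0.805 3.363
v 0.855 0.338 3.525
v 1.604 -0.324 4.133
v -1.502 2.374 2.653
v -0.905 2.933 1.979
v 0.639 2.604 3.072
v 0.042 2.046 3.747
v -1.223 3.393 2.566
v 0.321 3.064 3.659
v -1.704 3.257 3.204
v -0.161 2.928 4.298
v -2.067 2.604 3.52
v -0.524 2.275 4.614
v -2.099 1.816 3.328
v -0.555 1.487 4.421
v -1.781 1.356 2.741
v -0.237 1.027 3.834
v -1.299 1.492 2.102
v 0.244 1.163 3.196
v -0.936 2.145 1.786
v 0.607 1.816 2.88
v -0.769 -2.641 2.005
v -0.102 -2.114 1.604
v -0.251 -2.499 3.055
v -0.534 -1.762 1.769
v -1.055 -1.746 2.024
v -1.468 -2.072 2.272
v -1.613 -2.616 2.417
v -1.436 -3.169 2.405
v -1.004 -3.521 2.24
v -0.482 -3.536 1.985
v -0.07 -3.21 1.738
v 0.075 -2.667 1.592
f 1 38 17
f 38 12 41
f 17 41 6
f 38 41 17
f 1 17 13
f 17 6 18
f 13 18 2
f 17 18 13
f 1 13 22
f 13 2 23
f 22 23 8
f 13 23 22
f 1 22 34
f 22 8 37
f 34 37 11
f 22 37 34
f 1 34 38
f 34 11 42
f 38 42 12
f 34 42 38
f 2 18 29
f 18 6 32
f 29 32 10
f 18 32 29
f 6 41 19
f 41 12 40
f 19 40 5
f 41 40 19
f 12 42 39
f 42 11 35
f 39 35 3
f 42 35 39
f 11 37 36
f 37 8 24
f 36 24 7
f 37 24 36
f 8 23 28
f 23 2 25
f 28 25 9
f 23 25 28
f 4 30 16
f 30 10 31
f 16 31 5
f 30 31 16
f 4 16 14
f 16 5 15
f 14 15 3
f 16 15 14
f 4 14 21
f 14 3 20
f 21 20 7
f 14 20 21
f 4 21 26
f 21 7 27
f 26 27 9
f 21 27 26
f 4 26 30
f 26 9 33
f 30 33 10
f 26 33 30
f 5 31 19
f 31 10 32
f 19 32 6
f 31 32 19
f 3 15 39
f 15 5 40
f 39 40 12
f 15 40 39
f 7 20 36
f 20 3 35
f 36 35 11
f 20 35 36
f 9 27 28
f 27 7 24
f 28 24 8
f 27 24 28
f 10 33 29
f 33 9 25
f 29 25 2
f 33 25 29
f 44 43 47
f 44 47 45
f 45 47 48
f 45 48 46
f 47 43 49
f 47 49 48
f 48 49 50
f 48 50 46
f 49 43 51
f 49 51 50
f 50 51 52
f 50 52 46
f 51 43 53
f 51 53 52
f 52 53 54
f 52 54 46
f 53 43 55
f 53 55 54
f 54 55 56
f 54 56 46
f 55 43 57
f 55 57 56
f 56 57 58
f 56 58 46
f 57 43 59
f 57 59 58
f 58 59 60
f 58 60 46
f 59 43 61
f 59 61 60
f 60 61 62
f 60 62 46
f 61 43 63
f 61 63 62
f 62 63 64
f 62 64 46
f 63 43 44
f 63 44 64
f 64 44 45
f 64 45 46
f 66 68 65
f 69 66 65
f 65 68 67
f 67 69 65
f 66 72 68
f 70 66 69
f 70 72 66
f 68 72 67
f 71 69 67
f 67 72 71
f 71 70 69
f 72 70 71
f 74 73 77
f 74 77 75
f 75 77 78
f 75 78 76
f 77 73 79
f 77 79 78
f 78 79 80
f 78 80 76
f 79 73 81
f 79 81 80
f 80 81 82
f 80 82 76
f 81 73 83
f 81 83 82
f 82 83 84
f 82 84 76
f 83 73 85
f 83 85 84
f 84 85 86
f 84 86 76
f 85 73 87
f 85 87 86
f 86 87 88
f 86 88 76
f 87 73 89
f 87 89 88
f 88 89 90
f 88 90 76
f 89 73 74
f 89 74 90
f 90 74 75
f 90 75 76
f 92 91 94
f 92 94 93
f 94 91 95
f 94 95 93
f 95 91 96
f 95 96 93
f 96 91 97
f 96 97 93
f 97 91 98
f 97 98 93
f 98 91 99
f 98 99 93
f 99 91 100
f 99 100 93
f 100 91 101
f 100 101 93
f 101 91 102
f 101 102 93
f 102 91 92
f 102 92 93



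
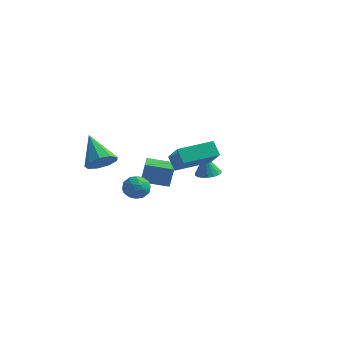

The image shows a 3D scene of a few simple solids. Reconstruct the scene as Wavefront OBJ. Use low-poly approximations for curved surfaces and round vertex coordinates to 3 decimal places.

v -0.488 3.496 -0.002
v 0.248 3.442 0.059
v -0.612 3.324 1.362
v 0.195 3.765 0.095
v 0.007 4.035 0.111
v -0.279 4.198 0.106
v -0.607 4.222 0.079
v -0.91 4.102 0.036
v -1.13 3.862 -0.015
v -1.223 3.55 -0.062
v -1.17 3.227 -0.098
v -0.982 2.957 -0.115
v -0.696 2.794 -0.109
v -0.368 2.77 -0.082
v -0.065 2.89 -0.039
v 0.155 3.13 0.011
v 1.432 -2.774 3.699
v 2.619 -3.646 4.785
v 2.435 -1.087 3.958
v 3.623 -1.959 5.044
v 1.977 -2.981 2.936
v 3.165 -3.853 4.022
v 2.981 -1.294 3.195
v 4.168 -2.166 4.281
v -3.28 -2.267 2.01
v -2.923 -2.876 2.616
v -4.64 -1.593 3.49
v -2.609 -2.324 2.652
v -2.61 -1.745 2.389
v -2.923 -1.41 1.948
v -3.404 -1.477 1.536
v -3.826 -1.913 1.346
v -3.993 -2.515 1.467
v -3.826 -3.001 1.842
v -3.403 -3.143 2.296
v -3.253 1.71 -1.405
v -2.786 1.022 -1.282
v -4.294 1.118 -0.758
v -3.827 0.43 -0.635
v -3.641 1.143 -0.23
v -2.997 1.509 -0.629
v -4.083 0.631 -1.411
v -3.439 0.997 -1.81
v -3.298 0.355 -1.285
v -3.025 0.671 -0.555
v -4.055 1.469 -1.485
v -3.782 1.785 -0.755
v -2.928 1.418 -1.4
v -4.152 0.722 -0.64
v -4.043 1.141 -0.402
v -3.768 0.737 -0.329
v -3.052 1.704 -1.017
v -2.777 1.3 -0.944
v -3.28 1.371 -0.326
v -4.303 0.84 -1.096
v -4.028 0.436 -1.023
v -3.312 1.403 -1.711
v -3.037 0.999 -1.638
v -3.8 0.769 -1.714
v -2.955 0.621 -1.33
v -3.567 0.274 -0.95
v -3.717 0.392 -1.406
v -3.339 0.607 -1.64
v -2.794 0.807 -0.901
v -3.406 0.46 -0.521
v -3.296 0.879 -0.282
v -2.918 1.094 -0.517
v -3.095 0.415 -0.903
v -3.674 1.68 -1.519
v -4.286 1.333 -1.139
v -4.162 1.046 -1.523
v -3.784 1.261 -1.758
v -3.513 1.866 -1.09
v -4.125 1.519 -0.71
v -3.741 1.533 -0.4
v -3.363 1.748 -0.634
v -3.985 1.725 -1.137
v -3.841 1.828 -0.933
v -3.462 1.739 0.474
v -4.284 2.593 -0.765
v -3.905 2.504 0.642
v -2.495 2.676 -1.242
v -2.116 2.587 0.165
v -2.938 3.441 -1.074
v -2.559 3.352 0.333
f 2 1 4
f 2 4 3
f 4 1 5
f 4 5 3
f 5 1 6
f 5 6 3
f 6 1 7
f 6 7 3
f 7 1 8
f 7 8 3
f 8 1 9
f 8 9 3
f 9 1 10
f 9 10 3
f 10 1 11
f 10 11 3
f 11 1 12
f 11 12 3
f 12 1 13
f 12 13 3
f 13 1 14
f 13 14 3
f 14 1 15
f 14 15 3
f 15 1 16
f 15 16 3
f 16 1 2
f 16 2 3
f 18 20 17
f 21 18 17
f 17 20 19
f 19 21 17
f 18 24 20
f 22 18 21
f 22 24 18
f 20 24 19
f 23 21 19
f 19 24 23
f 23 22 21
f 24 22 23
f 26 25 28
f 26 28 27
f 28 25 29
f 28 29 27
f 29 25 30
f 29 30 27
f 30 25 31
f 30 31 27
f 31 25 32
f 31 32 27
f 32 25 33
f 32 33 27
f 33 25 34
f 33 34 27
f 34 25 35
f 34 35 27
f 35 25 26
f 35 26 27
f 36 73 52
f 73 47 76
f 52 76 41
f 73 76 52
f 36 52 48
f 52 41 53
f 48 53 37
f 52 53 48
f 36 48 57
f 48 37 58
f 57 58 43
f 48 58 57
f 36 57 69
f 57 43 72
f 69 72 46
f 57 72 69
f 36 69 73
f 69 46 77
f 73 77 47
f 69 77 73
f 37 53 64
f 53 41 67
f 64 67 45
f 53 67 64
f 41 76 54
f 76 47 75
f 54 75 40
f 76 75 54
f 47 77 74
f 77 46 70
f 74 70 38
f 77 70 74
f 46 72 71
f 72 43 59
f 71 59 42
f 72 59 71
f 43 58 63
f 58 37 60
f 63 60 44
f 58 60 63
f 39 65 51
f 65 45 66
f 51 66 40
f 65 66 51
f 39 51 49
f 51 40 50
f 49 50 38
f 51 50 49
f 39 49 56
f 49 38 55
f 56 55 42
f 49 55 56
f 39 56 61
f 56 42 62
f 61 62 44
f 56 62 61
f 39 61 65
f 61 44 68
f 65 68 45
f 61 68 65
f 40 66 54
f 66 45 67
f 54 67 41
f 66 67 54
f 38 50 74
f 50 40 75
f 74 75 47
f 50 75 74
f 42 55 71
f 55 38 70
f 71 70 46
f 55 70 71
f 44 62 63
f 62 42 59
f 63 59 43
f 62 59 63
f 45 68 64
f 68 44 60
f 64 60 37
f 68 60 64
f 79 81 78
f 82 79 78
f 78 81 80
f 80 82 78
f 79 85 81
f 83 79 82
f 83 85 79
f 81 85 80
f 84 82 80
f 80 85 84
f 84 83 82
f 85 83 84



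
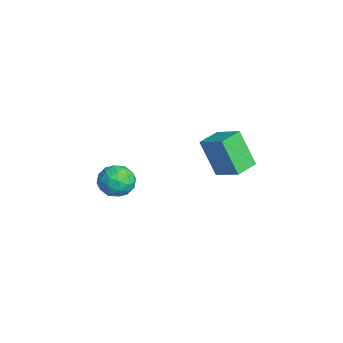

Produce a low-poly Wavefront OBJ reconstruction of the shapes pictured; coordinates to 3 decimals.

v -3.85 0.802 1.613
v -4.368 0.301 3.052
v -3.016 1.436 2.133
v -3.535 0.935 3.573
v -3.245 0.045 1.567
v -3.764 -0.456 3.007
v -2.412 0.679 2.088
v -2.93 0.178 3.527
v -2.056 -3.439 2.358
v -1.342 -3.419 2.328
v -1.998 -4.061 3.332
v -1.284 -4.041 3.302
v -1.653 -3.445 3.442
v -1.689 -3.06 2.84
v -1.651 -4.42 2.82
v -1.687 -4.035 2.218
v -1.092 -4.025 2.613
v -1.093 -3.423 2.998
v -2.247 -4.057 2.662
v -2.248 -3.455 3.047
v -1.704 -3.375 2.258
v -1.636 -4.105 3.402
v -1.852 -3.755 3.485
v -1.433 -3.743 3.467
v -1.908 -3.164 2.559
v -1.488 -3.152 2.541
v -1.671 -3.167 3.196
v -1.852 -4.328 3.119
v -1.432 -4.316 3.101
v -1.907 -3.737 2.193
v -1.488 -3.725 2.175
v -1.669 -4.313 2.464
v -1.138 -3.719 2.408
v -1.103 -4.084 2.98
v -1.319 -4.307 2.697
v -1.34 -4.081 2.343
v -1.138 -3.365 2.634
v -1.104 -3.73 3.206
v -1.32 -3.38 3.289
v -1.342 -3.154 2.935
v -0.991 -3.721 2.801
v -2.236 -3.75 2.454
v -2.202 -4.115 3.026
v -1.998 -4.326 2.725
v -2.02 -4.1 2.371
v -2.237 -3.396 2.68
v -2.202 -3.761 3.252
v -2 -3.399 3.317
v -2.021 -3.173 2.963
v -2.349 -3.759 2.859
f 2 4 1
f 5 2 1
f 1 4 3
f 3 5 1
f 2 8 4
f 6 2 5
f 6 8 2
f 4 8 3
f 7 5 3
f 3 8 7
f 7 6 5
f 8 6 7
f 9 46 25
f 46 20 49
f 25 49 14
f 46 49 25
f 9 25 21
f 25 14 26
f 21 26 10
f 25 26 21
f 9 21 30
f 21 10 31
f 30 31 16
f 21 31 30
f 9 30 42
f 30 16 45
f 42 45 19
f 30 45 42
f 9 42 46
f 42 19 50
f 46 50 20
f 42 50 46
f 10 26 37
f 26 14 40
f 37 40 18
f 26 40 37
f 14 49 27
f 49 20 48
f 27 48 13
f 49 48 27
f 20 50 47
f 50 19 43
f 47 43 11
f 50 43 47
f 19 45 44
f 45 16 32
f 44 32 15
f 45 32 44
f 16 31 36
f 31 10 33
f 36 33 17
f 31 33 36
f 12 38 24
f 38 18 39
f 24 39 13
f 38 39 24
f 12 24 22
f 24 13 23
f 22 23 11
f 24 23 22
f 12 22 29
f 22 11 28
f 29 28 15
f 22 28 29
f 12 29 34
f 29 15 35
f 34 35 17
f 29 35 34
f 12 34 38
f 34 17 41
f 38 41 18
f 34 41 38
f 13 39 27
f 39 18 40
f 27 40 14
f 39 40 27
f 11 23 47
f 23 13 48
f 47 48 20
f 23 48 47
f 15 28 44
f 28 11 43
f 44 43 19
f 28 43 44
f 17 35 36
f 35 15 32
f 36 32 16
f 35 32 36
f 18 41 37
f 41 17 33
f 37 33 10
f 41 33 37



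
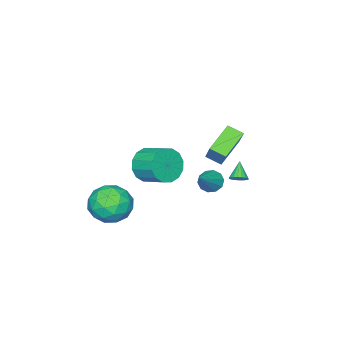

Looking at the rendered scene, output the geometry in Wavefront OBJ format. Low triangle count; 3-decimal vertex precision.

v 1.988 -2.004 2.153
v 2.354 -2.393 3.045
v 2.439 -1.045 3.599
v 2.072 -0.656 2.707
v 2.791 -2.298 2.745
v 2.875 -0.95 3.299
v 3.012 -2.123 2.287
v 3.097 -0.775 2.84
v 2.959 -1.917 1.792
v 3.044 -0.569 2.346
v 2.646 -1.734 1.395
v 2.731 -0.386 1.948
v 2.156 -1.623 1.2
v 2.241 -0.275 1.754
v 1.621 -1.615 1.261
v 1.706 -0.267 1.815
v 1.185 -1.71 1.561
v 1.269 -0.362 2.115
v 0.963 -1.885 2.02
v 1.048 -0.537 2.573
v 1.016 -2.091 2.514
v 1.101 -0.743 3.068
v 1.329 -2.274 2.912
v 1.414 -0.926 3.465
v 1.819 -2.385 3.106
v 1.904 -1.037 3.66
v -1.525 -0.881 -0.35
v -1.077 -1.164 -0.807
v 0.025 -0.399 0.87
v -1.126 -0.747 -0.909
v -1.328 -0.381 -0.798
v -1.605 -0.206 -0.515
v -1.851 -0.289 -0.169
v -1.973 -0.598 0.107
v -1.923 -1.016 0.21
v -1.721 -1.382 0.098
v -1.444 -1.557 -0.185
v -1.198 -1.474 -0.53
v 2.676 -2.376 -0.837
v 3.889 -2.533 -0.708
v 2.411 -4.347 -0.752
v 3.624 -4.504 -0.623
v 2.97 -3.993 0.285
v 3.134 -2.775 0.233
v 3.166 -4.105 -1.693
v 3.33 -2.887 -1.745
v 4.192 -3.602 -1.237
v 4.071 -3.533 -0.015
v 2.229 -3.347 -1.445
v 2.108 -3.278 -0.223
v 3.306 -2.281 -0.78
v 2.994 -4.599 -0.68
v 2.61 -4.298 -0.146
v 3.323 -4.391 -0.07
v 2.862 -2.424 -0.227
v 3.575 -2.516 -0.151
v 3.035 -3.374 0.432
v 2.725 -4.364 -1.309
v 3.438 -4.456 -1.233
v 2.977 -2.489 -1.39
v 3.69 -2.582 -1.314
v 3.265 -3.506 -1.892
v 4.197 -3.002 -1.015
v 4.041 -4.161 -0.965
v 3.772 -3.926 -1.594
v 3.868 -3.21 -1.625
v 4.126 -2.962 -0.297
v 3.97 -4.12 -0.247
v 3.586 -3.82 0.287
v 3.682 -3.104 0.256
v 4.304 -3.59 -0.607
v 2.33 -2.76 -1.213
v 2.174 -3.918 -1.163
v 2.618 -3.776 -1.716
v 2.714 -3.06 -1.747
v 2.259 -2.719 -0.495
v 2.103 -3.878 -0.445
v 2.432 -3.67 0.165
v 2.528 -2.954 0.134
v 1.996 -3.29 -0.853
v -3.348 -0.521 -0.934
v -3.024 -0.35 -0.58
v -3.992 -0.979 -0.126
v -3.171 -0.179 -0.6
v -3.354 -0.075 -0.686
v -3.535 -0.06 -0.822
v -3.68 -0.136 -0.98
v -3.758 -0.288 -1.128
v -3.756 -0.486 -1.239
v -3.673 -0.692 -1.289
v -3.525 -0.863 -1.269
v -3.343 -0.967 -1.182
v -3.162 -0.982 -1.047
v -3.017 -0.906 -0.889
v -2.938 -0.754 -0.74
v -2.941 -0.556 -0.63
v -1.041 0.161 1.566
v -0.771 -0.633 1.945
v -2.495 0.113 2.502
v -2.225 -0.68 2.881
v -0.175 1.12 2.959
v 0.095 0.327 3.338
v -1.629 1.073 3.895
v -1.359 0.279 4.274
f 2 1 5
f 2 5 3
f 3 5 6
f 3 6 4
f 5 1 7
f 5 7 6
f 6 7 8
f 6 8 4
f 7 1 9
f 7 9 8
f 8 9 10
f 8 10 4
f 9 1 11
f 9 11 10
f 10 11 12
f 10 12 4
f 11 1 13
f 11 13 12
f 12 13 14
f 12 14 4
f 13 1 15
f 13 15 14
f 14 15 16
f 14 16 4
f 15 1 17
f 15 17 16
f 16 17 18
f 16 18 4
f 17 1 19
f 17 19 18
f 18 19 20
f 18 20 4
f 19 1 21
f 19 21 20
f 20 21 22
f 20 22 4
f 21 1 23
f 21 23 22
f 22 23 24
f 22 24 4
f 23 1 25
f 23 25 24
f 24 25 26
f 24 26 4
f 25 1 2
f 25 2 26
f 26 2 3
f 26 3 4
f 28 27 30
f 28 30 29
f 30 27 31
f 30 31 29
f 31 27 32
f 31 32 29
f 32 27 33
f 32 33 29
f 33 27 34
f 33 34 29
f 34 27 35
f 34 35 29
f 35 27 36
f 35 36 29
f 36 27 37
f 36 37 29
f 37 27 38
f 37 38 29
f 38 27 28
f 38 28 29
f 39 76 55
f 76 50 79
f 55 79 44
f 76 79 55
f 39 55 51
f 55 44 56
f 51 56 40
f 55 56 51
f 39 51 60
f 51 40 61
f 60 61 46
f 51 61 60
f 39 60 72
f 60 46 75
f 72 75 49
f 60 75 72
f 39 72 76
f 72 49 80
f 76 80 50
f 72 80 76
f 40 56 67
f 56 44 70
f 67 70 48
f 56 70 67
f 44 79 57
f 79 50 78
f 57 78 43
f 79 78 57
f 50 80 77
f 80 49 73
f 77 73 41
f 80 73 77
f 49 75 74
f 75 46 62
f 74 62 45
f 75 62 74
f 46 61 66
f 61 40 63
f 66 63 47
f 61 63 66
f 42 68 54
f 68 48 69
f 54 69 43
f 68 69 54
f 42 54 52
f 54 43 53
f 52 53 41
f 54 53 52
f 42 52 59
f 52 41 58
f 59 58 45
f 52 58 59
f 42 59 64
f 59 45 65
f 64 65 47
f 59 65 64
f 42 64 68
f 64 47 71
f 68 71 48
f 64 71 68
f 43 69 57
f 69 48 70
f 57 70 44
f 69 70 57
f 41 53 77
f 53 43 78
f 77 78 50
f 53 78 77
f 45 58 74
f 58 41 73
f 74 73 49
f 58 73 74
f 47 65 66
f 65 45 62
f 66 62 46
f 65 62 66
f 48 71 67
f 71 47 63
f 67 63 40
f 71 63 67
f 82 81 84
f 82 84 83
f 84 81 85
f 84 85 83
f 85 81 86
f 85 86 83
f 86 81 87
f 86 87 83
f 87 81 88
f 87 88 83
f 88 81 89
f 88 89 83
f 89 81 90
f 89 90 83
f 90 81 91
f 90 91 83
f 91 81 92
f 91 92 83
f 92 81 93
f 92 93 83
f 93 81 94
f 93 94 83
f 94 81 95
f 94 95 83
f 95 81 96
f 95 96 83
f 96 81 82
f 96 82 83
f 98 100 97
f 101 98 97
f 97 100 99
f 99 101 97
f 98 104 100
f 102 98 101
f 102 104 98
f 100 104 99
f 103 101 99
f 99 104 103
f 103 102 101
f 104 102 103



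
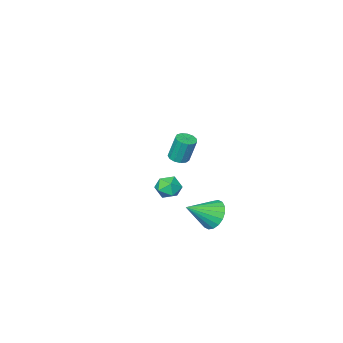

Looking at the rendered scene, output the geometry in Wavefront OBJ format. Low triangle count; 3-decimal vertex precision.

v -0.804 -1.914 -3.075
v -0.415 -1.495 -3.588
v 0.235 -2.065 -2.412
v 0.624 -1.646 -2.925
v 0.1 -1.312 -2.473
v -0.542 -1.219 -2.883
v 0.362 -2.341 -3.117
v -0.28 -2.248 -3.527
v 0.305 -1.759 -3.614
v 0.143 -1.123 -3.216
v -0.323 -2.437 -2.784
v -0.485 -1.801 -2.386
v 3.363 3.626 2.892
v 3.774 3.352 3.021
v 3.587 3.681 4.317
v 3.177 3.954 4.188
v 3.868 3.618 2.967
v 3.681 3.947 4.263
v 3.802 3.887 2.889
v 3.615 4.215 4.185
v 3.596 4.073 2.812
v 3.409 4.401 4.108
v 3.317 4.116 2.761
v 3.13 4.445 4.057
v 3.052 4.004 2.751
v 2.865 4.333 4.047
v 2.887 3.772 2.786
v 2.7 4.101 4.082
v 2.872 3.494 2.855
v 2.685 3.822 4.151
v 3.014 3.257 2.935
v 2.827 3.585 4.231
v 3.267 3.137 3.002
v 3.08 3.466 4.298
v 3.55 3.173 3.034
v 3.363 3.501 4.33
v 0.556 2.653 -2.514
v 1.005 2.54 -3.286
v 1.924 2.287 -1.666
v 1.06 2.929 -3.207
v 1.016 3.263 -2.991
v 0.88 3.477 -2.68
v 0.681 3.527 -2.336
v 0.456 3.404 -2.028
v 0.252 3.133 -1.816
v 0.108 2.767 -1.742
v 0.053 2.378 -1.821
v 0.097 2.044 -2.037
v 0.233 1.83 -2.348
v 0.432 1.78 -2.692
v 0.656 1.903 -3
v 0.861 2.174 -3.212
f 1 12 6
f 1 6 2
f 1 2 8
f 1 8 11
f 1 11 12
f 2 6 10
f 6 12 5
f 12 11 3
f 11 8 7
f 8 2 9
f 4 10 5
f 4 5 3
f 4 3 7
f 4 7 9
f 4 9 10
f 5 10 6
f 3 5 12
f 7 3 11
f 9 7 8
f 10 9 2
f 14 13 17
f 14 17 15
f 15 17 18
f 15 18 16
f 17 13 19
f 17 19 18
f 18 19 20
f 18 20 16
f 19 13 21
f 19 21 20
f 20 21 22
f 20 22 16
f 21 13 23
f 21 23 22
f 22 23 24
f 22 24 16
f 23 13 25
f 23 25 24
f 24 25 26
f 24 26 16
f 25 13 27
f 25 27 26
f 26 27 28
f 26 28 16
f 27 13 29
f 27 29 28
f 28 29 30
f 28 30 16
f 29 13 31
f 29 31 30
f 30 31 32
f 30 32 16
f 31 13 33
f 31 33 32
f 32 33 34
f 32 34 16
f 33 13 35
f 33 35 34
f 34 35 36
f 34 36 16
f 35 13 14
f 35 14 36
f 36 14 15
f 36 15 16
f 38 37 40
f 38 40 39
f 40 37 41
f 40 41 39
f 41 37 42
f 41 42 39
f 42 37 43
f 42 43 39
f 43 37 44
f 43 44 39
f 44 37 45
f 44 45 39
f 45 37 46
f 45 46 39
f 46 37 47
f 46 47 39
f 47 37 48
f 47 48 39
f 48 37 49
f 48 49 39
f 49 37 50
f 49 50 39
f 50 37 51
f 50 51 39
f 51 37 52
f 51 52 39
f 52 37 38
f 52 38 39



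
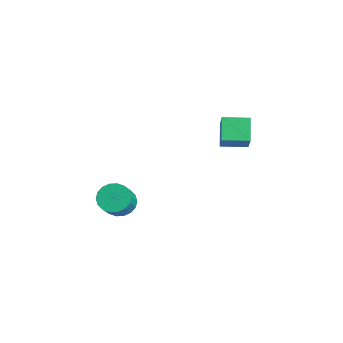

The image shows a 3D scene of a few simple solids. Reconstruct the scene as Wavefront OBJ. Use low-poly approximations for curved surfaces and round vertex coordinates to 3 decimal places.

v -4.172 -3.437 -2.623
v -3.34 -3.081 -3.092
v -2.276 -3.846 -1.786
v -3.108 -4.203 -1.317
v -3.447 -2.744 -2.807
v -2.383 -3.509 -1.501
v -3.698 -2.545 -2.486
v -2.634 -3.31 -1.18
v -4.043 -2.522 -2.191
v -2.979 -3.287 -0.886
v -4.414 -2.681 -1.983
v -3.35 -3.446 -0.677
v -4.736 -2.99 -1.901
v -3.672 -3.755 -0.595
v -4.947 -3.387 -1.962
v -3.883 -4.152 -0.656
v -5.004 -3.794 -2.154
v -3.94 -4.559 -0.848
v -4.897 -4.131 -2.439
v -3.833 -4.896 -1.133
v -4.646 -4.33 -2.76
v -3.582 -5.095 -1.454
v -4.301 -4.353 -3.054
v -3.237 -5.118 -1.749
v -3.93 -4.194 -3.263
v -2.866 -4.959 -1.957
v -3.608 -3.885 -3.345
v -2.544 -4.65 -2.039
v -3.397 -3.488 -3.284
v -2.333 -4.253 -1.978
v -3.296 2.411 1.121
v -4.383 2.908 2.244
v -2.662 3.912 1.07
v -3.749 4.409 2.193
v -1.991 1.911 2.607
v -3.078 2.408 3.73
v -1.357 3.412 2.556
v -2.444 3.909 3.679
f 2 1 5
f 2 5 3
f 3 5 6
f 3 6 4
f 5 1 7
f 5 7 6
f 6 7 8
f 6 8 4
f 7 1 9
f 7 9 8
f 8 9 10
f 8 10 4
f 9 1 11
f 9 11 10
f 10 11 12
f 10 12 4
f 11 1 13
f 11 13 12
f 12 13 14
f 12 14 4
f 13 1 15
f 13 15 14
f 14 15 16
f 14 16 4
f 15 1 17
f 15 17 16
f 16 17 18
f 16 18 4
f 17 1 19
f 17 19 18
f 18 19 20
f 18 20 4
f 19 1 21
f 19 21 20
f 20 21 22
f 20 22 4
f 21 1 23
f 21 23 22
f 22 23 24
f 22 24 4
f 23 1 25
f 23 25 24
f 24 25 26
f 24 26 4
f 25 1 27
f 25 27 26
f 26 27 28
f 26 28 4
f 27 1 29
f 27 29 28
f 28 29 30
f 28 30 4
f 29 1 2
f 29 2 30
f 30 2 3
f 30 3 4
f 32 34 31
f 35 32 31
f 31 34 33
f 33 35 31
f 32 38 34
f 36 32 35
f 36 38 32
f 34 38 33
f 37 35 33
f 33 38 37
f 37 36 35
f 38 36 37



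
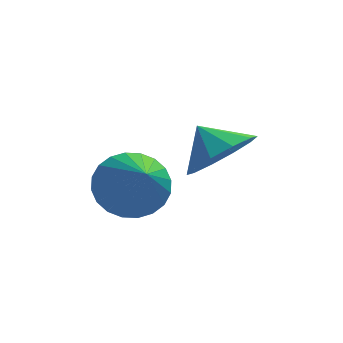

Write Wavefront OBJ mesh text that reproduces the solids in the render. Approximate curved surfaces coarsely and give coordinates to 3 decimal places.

v -3.78 2.315 -2.194
v -3.057 2.056 -2.664
v -3.42 0.905 -0.866
v -2.917 2.295 -2.449
v -2.908 2.537 -2.194
v -3.031 2.745 -1.94
v -3.269 2.888 -1.724
v -3.584 2.943 -1.58
v -3.929 2.903 -1.529
v -4.252 2.773 -1.579
v -4.502 2.574 -1.723
v -4.643 2.335 -1.939
v -4.652 2.093 -2.193
v -4.528 1.885 -2.448
v -4.291 1.742 -2.664
v -3.976 1.687 -2.808
v -3.63 1.727 -2.859
v -3.308 1.857 -2.808
v -1.755 3.726 -2.173
v -1.084 4.427 -2.175
v -2.325 4.274 -1.527
v -1.474 4.541 -2.617
v -1.971 4.345 -2.888
v -2.386 3.912 -2.886
v -2.56 3.408 -2.612
v -2.426 3.026 -2.17
v -2.037 2.911 -1.729
v -1.54 3.108 -1.457
v -1.125 3.541 -1.459
v -0.951 4.044 -1.733
f 2 1 4
f 2 4 3
f 4 1 5
f 4 5 3
f 5 1 6
f 5 6 3
f 6 1 7
f 6 7 3
f 7 1 8
f 7 8 3
f 8 1 9
f 8 9 3
f 9 1 10
f 9 10 3
f 10 1 11
f 10 11 3
f 11 1 12
f 11 12 3
f 12 1 13
f 12 13 3
f 13 1 14
f 13 14 3
f 14 1 15
f 14 15 3
f 15 1 16
f 15 16 3
f 16 1 17
f 16 17 3
f 17 1 18
f 17 18 3
f 18 1 2
f 18 2 3
f 20 19 22
f 20 22 21
f 22 19 23
f 22 23 21
f 23 19 24
f 23 24 21
f 24 19 25
f 24 25 21
f 25 19 26
f 25 26 21
f 26 19 27
f 26 27 21
f 27 19 28
f 27 28 21
f 28 19 29
f 28 29 21
f 29 19 30
f 29 30 21
f 30 19 20
f 30 20 21



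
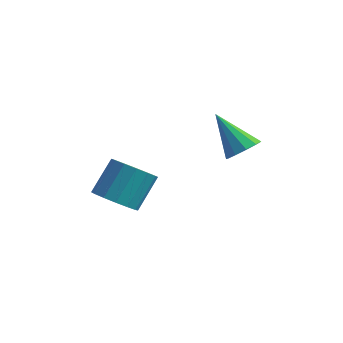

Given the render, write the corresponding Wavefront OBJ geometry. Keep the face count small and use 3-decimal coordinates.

v 1.254 1.034 2.848
v 1.632 0.505 3.331
v -0.154 1.346 4.292
v 1.823 0.959 3.42
v 1.797 1.442 3.29
v 1.563 1.769 2.991
v 1.211 1.815 2.638
v 0.876 1.563 2.365
v 0.685 1.109 2.277
v 0.711 0.626 2.407
v 0.945 0.299 2.706
v 1.296 0.253 3.059
v -1.649 -3.825 1.964
v -1.146 -3.254 1.362
v -0.928 -2.125 2.613
v -1.431 -2.695 3.216
v -1.624 -3.107 1.312
v -1.405 -1.978 2.564
v -2.108 -3.152 1.437
v -1.889 -2.022 2.689
v -2.469 -3.377 1.703
v -2.251 -2.248 2.955
v -2.611 -3.722 2.04
v -2.392 -2.593 3.291
v -2.495 -4.095 2.355
v -2.276 -2.965 3.607
v -2.152 -4.395 2.567
v -1.934 -3.266 3.818
v -1.675 -4.542 2.616
v -1.456 -3.413 3.868
v -1.191 -4.498 2.491
v -0.972 -3.368 3.743
v -0.829 -4.272 2.225
v -0.611 -3.143 3.477
v -0.688 -3.927 1.889
v -0.469 -2.798 3.14
v -0.804 -3.555 1.573
v -0.585 -2.425 2.825
f 2 1 4
f 2 4 3
f 4 1 5
f 4 5 3
f 5 1 6
f 5 6 3
f 6 1 7
f 6 7 3
f 7 1 8
f 7 8 3
f 8 1 9
f 8 9 3
f 9 1 10
f 9 10 3
f 10 1 11
f 10 11 3
f 11 1 12
f 11 12 3
f 12 1 2
f 12 2 3
f 14 13 17
f 14 17 15
f 15 17 18
f 15 18 16
f 17 13 19
f 17 19 18
f 18 19 20
f 18 20 16
f 19 13 21
f 19 21 20
f 20 21 22
f 20 22 16
f 21 13 23
f 21 23 22
f 22 23 24
f 22 24 16
f 23 13 25
f 23 25 24
f 24 25 26
f 24 26 16
f 25 13 27
f 25 27 26
f 26 27 28
f 26 28 16
f 27 13 29
f 27 29 28
f 28 29 30
f 28 30 16
f 29 13 31
f 29 31 30
f 30 31 32
f 30 32 16
f 31 13 33
f 31 33 32
f 32 33 34
f 32 34 16
f 33 13 35
f 33 35 34
f 34 35 36
f 34 36 16
f 35 13 37
f 35 37 36
f 36 37 38
f 36 38 16
f 37 13 14
f 37 14 38
f 38 14 15
f 38 15 16



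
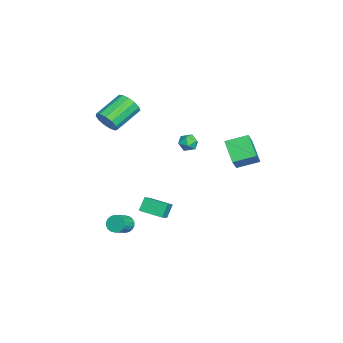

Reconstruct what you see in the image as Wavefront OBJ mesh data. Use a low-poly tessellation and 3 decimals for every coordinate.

v -3.299 -4.536 2.604
v -2.781 -4.533 3.352
v -4.163 -3.221 4.304
v -4.681 -3.224 3.556
v -2.615 -4.146 3.06
v -3.996 -2.834 4.011
v -2.666 -3.883 2.623
v -4.047 -2.57 3.574
v -2.918 -3.828 2.18
v -4.299 -2.515 3.131
v -3.291 -3.997 1.872
v -4.673 -2.684 2.823
v -3.667 -4.337 1.796
v -5.048 -3.025 2.747
v -3.926 -4.741 1.977
v -5.307 -3.428 2.928
v -3.986 -5.08 2.357
v -5.367 -3.767 3.309
v -3.828 -5.246 2.816
v -5.209 -3.933 3.767
v -3.502 -5.187 3.207
v -4.884 -3.874 4.159
v -3.112 -4.921 3.407
v -4.493 -3.608 4.359
v 1.481 3.586 1.676
v 0.192 3.078 2.678
v 1.293 4.988 2.144
v 0.003 4.48 3.145
v 2.377 3.36 2.715
v 1.087 2.852 3.716
v 2.188 4.762 3.182
v 0.899 4.254 4.184
v 0.998 -3.111 -3.86
v 1.396 -2.64 -4.067
v 2.319 -3.138 -3.426
v 1.922 -3.609 -3.22
v 1.286 -2.529 -3.823
v 2.21 -3.028 -3.182
v 1.119 -2.534 -3.586
v 2.043 -3.033 -2.946
v 0.929 -2.653 -3.404
v 1.853 -3.151 -2.763
v 0.752 -2.863 -3.313
v 1.676 -3.361 -2.672
v 0.624 -3.121 -3.329
v 1.548 -3.62 -2.688
v 0.57 -3.378 -3.451
v 1.494 -3.877 -2.81
v 0.601 -3.582 -3.654
v 1.524 -4.08 -3.013
v 0.71 -3.692 -3.898
v 1.634 -4.191 -3.257
v 0.877 -3.687 -4.134
v 1.801 -4.186 -3.494
v 1.067 -3.569 -4.317
v 1.991 -4.067 -3.676
v 1.244 -3.359 -4.408
v 2.168 -3.857 -3.767
v 1.372 -3.1 -4.392
v 2.296 -3.599 -3.751
v 1.426 -2.843 -4.27
v 2.35 -3.342 -3.629
v -1.907 1.16 1.817
v -1.364 1.115 2.264
v -1.816 0.045 1.596
v -1.273 0 2.043
v -1.922 0.122 2.288
v -1.978 0.81 2.425
v -1.202 0.35 1.435
v -1.258 1.038 1.572
v -0.928 0.614 2.028
v -1.374 0.473 2.555
v -1.806 0.687 1.305
v -2.252 0.546 1.832
v 1.569 -1.907 -2.253
v 1.068 -1.593 -1.409
v 2.11 -0.501 -2.454
v 1.61 -0.187 -1.61
v 2.43 -2.153 -1.65
v 1.93 -1.839 -0.806
v 2.972 -0.747 -1.851
v 2.471 -0.433 -1.007
f 2 1 5
f 2 5 3
f 3 5 6
f 3 6 4
f 5 1 7
f 5 7 6
f 6 7 8
f 6 8 4
f 7 1 9
f 7 9 8
f 8 9 10
f 8 10 4
f 9 1 11
f 9 11 10
f 10 11 12
f 10 12 4
f 11 1 13
f 11 13 12
f 12 13 14
f 12 14 4
f 13 1 15
f 13 15 14
f 14 15 16
f 14 16 4
f 15 1 17
f 15 17 16
f 16 17 18
f 16 18 4
f 17 1 19
f 17 19 18
f 18 19 20
f 18 20 4
f 19 1 21
f 19 21 20
f 20 21 22
f 20 22 4
f 21 1 23
f 21 23 22
f 22 23 24
f 22 24 4
f 23 1 2
f 23 2 24
f 24 2 3
f 24 3 4
f 26 28 25
f 29 26 25
f 25 28 27
f 27 29 25
f 26 32 28
f 30 26 29
f 30 32 26
f 28 32 27
f 31 29 27
f 27 32 31
f 31 30 29
f 32 30 31
f 34 33 37
f 34 37 35
f 35 37 38
f 35 38 36
f 37 33 39
f 37 39 38
f 38 39 40
f 38 40 36
f 39 33 41
f 39 41 40
f 40 41 42
f 40 42 36
f 41 33 43
f 41 43 42
f 42 43 44
f 42 44 36
f 43 33 45
f 43 45 44
f 44 45 46
f 44 46 36
f 45 33 47
f 45 47 46
f 46 47 48
f 46 48 36
f 47 33 49
f 47 49 48
f 48 49 50
f 48 50 36
f 49 33 51
f 49 51 50
f 50 51 52
f 50 52 36
f 51 33 53
f 51 53 52
f 52 53 54
f 52 54 36
f 53 33 55
f 53 55 54
f 54 55 56
f 54 56 36
f 55 33 57
f 55 57 56
f 56 57 58
f 56 58 36
f 57 33 59
f 57 59 58
f 58 59 60
f 58 60 36
f 59 33 61
f 59 61 60
f 60 61 62
f 60 62 36
f 61 33 34
f 61 34 62
f 62 34 35
f 62 35 36
f 63 74 68
f 63 68 64
f 63 64 70
f 63 70 73
f 63 73 74
f 64 68 72
f 68 74 67
f 74 73 65
f 73 70 69
f 70 64 71
f 66 72 67
f 66 67 65
f 66 65 69
f 66 69 71
f 66 71 72
f 67 72 68
f 65 67 74
f 69 65 73
f 71 69 70
f 72 71 64
f 76 78 75
f 79 76 75
f 75 78 77
f 77 79 75
f 76 82 78
f 80 76 79
f 80 82 76
f 78 82 77
f 81 79 77
f 77 82 81
f 81 80 79
f 82 80 81



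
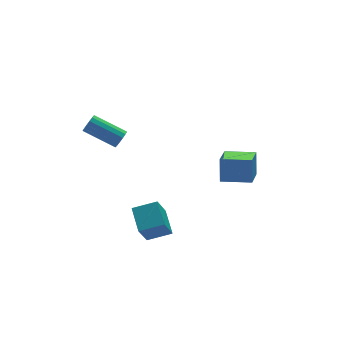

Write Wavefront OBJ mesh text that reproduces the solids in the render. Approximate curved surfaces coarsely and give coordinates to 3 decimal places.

v -3.094 3.044 2.598
v -2.627 3.308 2.91
v -4 4.62 3.853
v -4.466 4.356 3.542
v -2.652 3.478 2.639
v -4.025 4.789 3.582
v -2.795 3.531 2.356
v -4.168 4.842 3.3
v -3.018 3.454 2.139
v -4.391 4.765 3.082
v -3.261 3.267 2.045
v -4.634 4.578 2.988
v -3.46 3.02 2.099
v -4.833 4.332 3.042
v -3.56 2.78 2.287
v -4.933 4.092 3.23
v -3.535 2.611 2.558
v -4.908 3.922 3.501
v -3.392 2.558 2.84
v -4.765 3.869 3.784
v -3.169 2.635 3.058
v -4.542 3.946 4.001
v -2.926 2.822 3.152
v -4.299 4.133 4.095
v -2.727 3.068 3.098
v -4.1 4.38 4.041
v 1.635 0.235 -0.714
v 1.908 0.821 0.695
v 2.699 1.694 -1.527
v 2.972 2.28 -0.118
v 3.128 -0.78 -0.582
v 3.401 -0.194 0.827
v 4.192 0.679 -1.395
v 4.465 1.265 0.014
v -2.86 0.304 -4.253
v -3.687 -0.392 -2.523
v -2.58 1.771 -3.529
v -3.408 1.076 -1.799
v -1.512 -0.176 -3.801
v -2.34 -0.871 -2.071
v -1.233 1.292 -3.077
v -2.06 0.596 -1.347
f 2 1 5
f 2 5 3
f 3 5 6
f 3 6 4
f 5 1 7
f 5 7 6
f 6 7 8
f 6 8 4
f 7 1 9
f 7 9 8
f 8 9 10
f 8 10 4
f 9 1 11
f 9 11 10
f 10 11 12
f 10 12 4
f 11 1 13
f 11 13 12
f 12 13 14
f 12 14 4
f 13 1 15
f 13 15 14
f 14 15 16
f 14 16 4
f 15 1 17
f 15 17 16
f 16 17 18
f 16 18 4
f 17 1 19
f 17 19 18
f 18 19 20
f 18 20 4
f 19 1 21
f 19 21 20
f 20 21 22
f 20 22 4
f 21 1 23
f 21 23 22
f 22 23 24
f 22 24 4
f 23 1 25
f 23 25 24
f 24 25 26
f 24 26 4
f 25 1 2
f 25 2 26
f 26 2 3
f 26 3 4
f 28 30 27
f 31 28 27
f 27 30 29
f 29 31 27
f 28 34 30
f 32 28 31
f 32 34 28
f 30 34 29
f 33 31 29
f 29 34 33
f 33 32 31
f 34 32 33
f 36 38 35
f 39 36 35
f 35 38 37
f 37 39 35
f 36 42 38
f 40 36 39
f 40 42 36
f 38 42 37
f 41 39 37
f 37 42 41
f 41 40 39
f 42 40 41

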